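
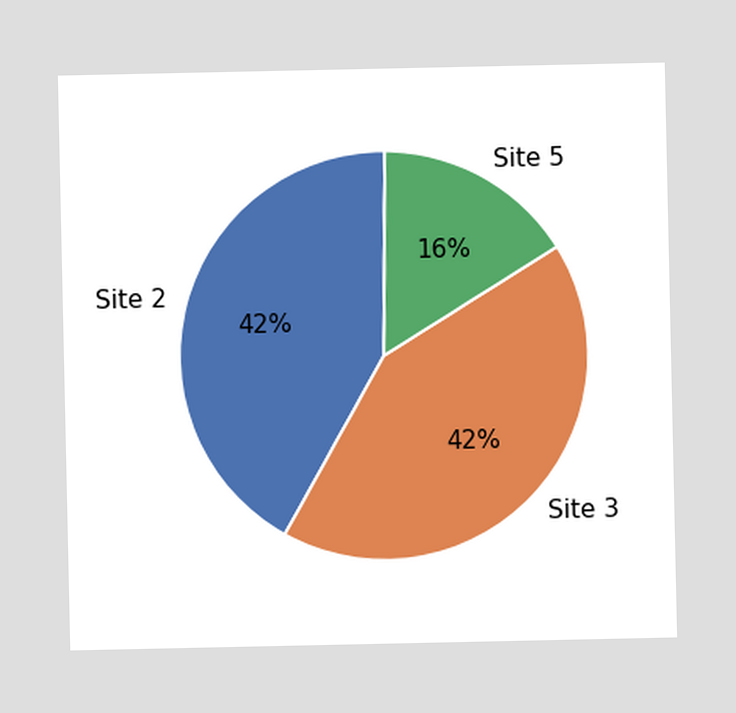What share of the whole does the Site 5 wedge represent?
The Site 5 slice takes up 16% of the pie.

16%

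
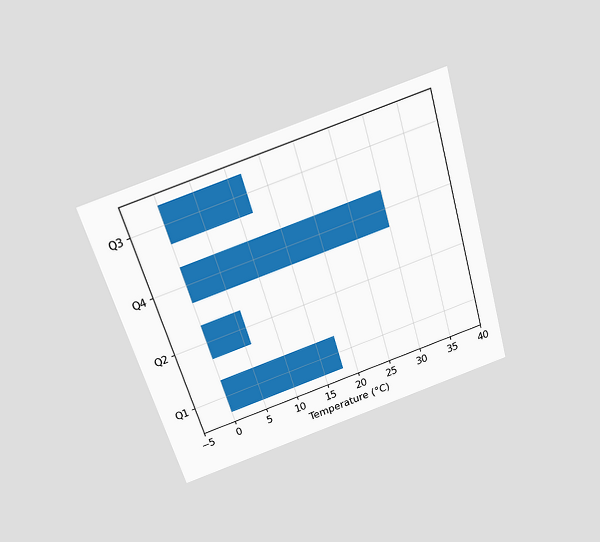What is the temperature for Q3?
The chart is tilted about 16° counter-clockwise and viewed slightly from above. Reading along the chart's x-axis, the Q3 bar reaches 12°C.

12°C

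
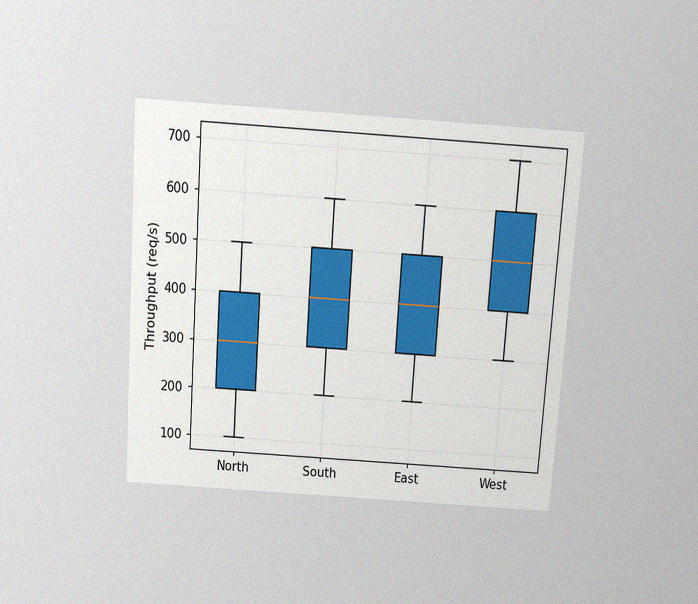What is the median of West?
500req/s

The chart is tilted about 4° clockwise and viewed slightly from above, with some photo noise. The median line in the West box sits at 500req/s.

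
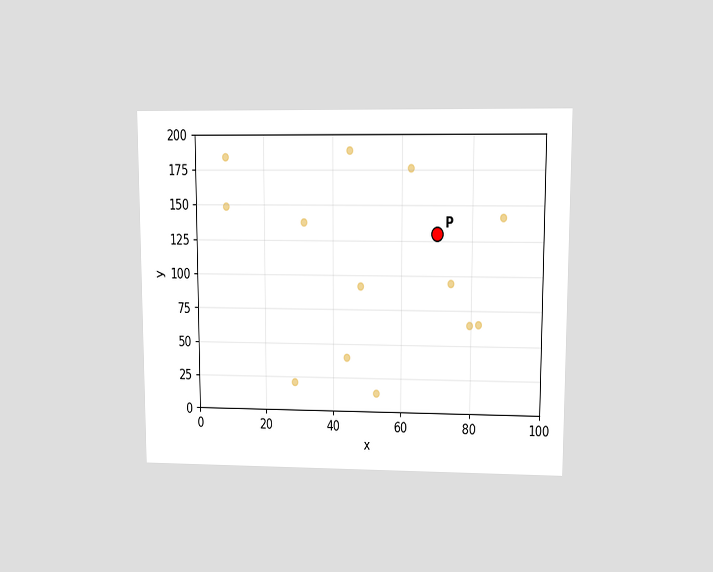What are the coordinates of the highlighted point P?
(70, 130)

The chart is viewed at a slight angle. Following the gridlines from P to each axis, P sits at (70, 130).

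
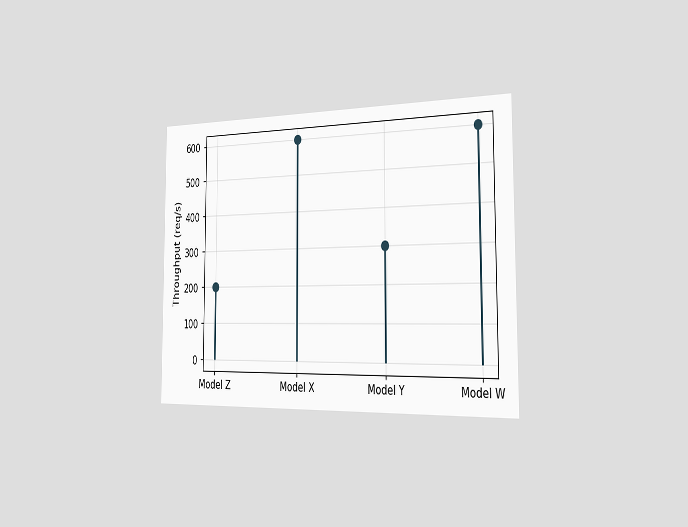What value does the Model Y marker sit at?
300req/s

The chart is viewed slightly from the right. The Model Y marker sits at 300req/s.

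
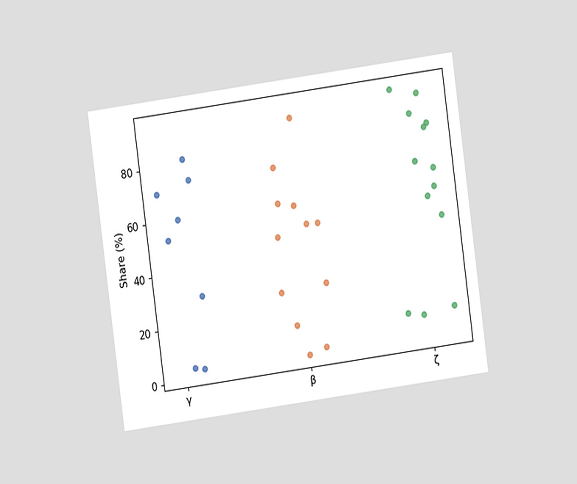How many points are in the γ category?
The chart is tilted about 8° counter-clockwise and viewed at a slight angle. Counting the markers in the γ column gives 8.

8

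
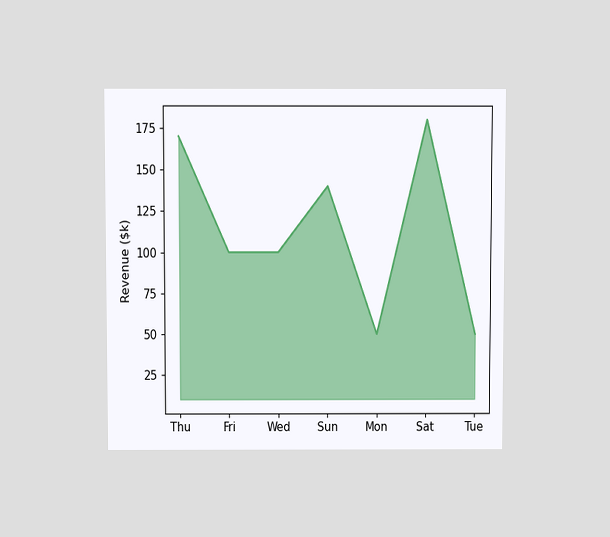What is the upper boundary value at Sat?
$180k

The chart is viewed slightly from above. At Sat the upper boundary is at $180k.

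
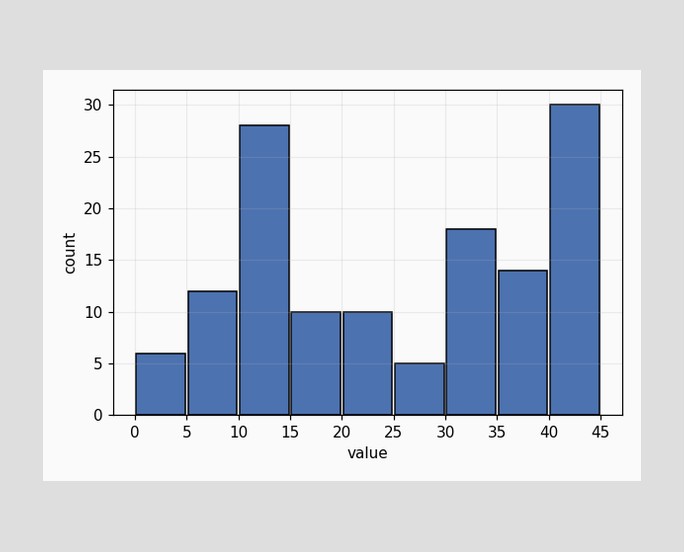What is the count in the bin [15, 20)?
The [15, 20) bin has height 10.

10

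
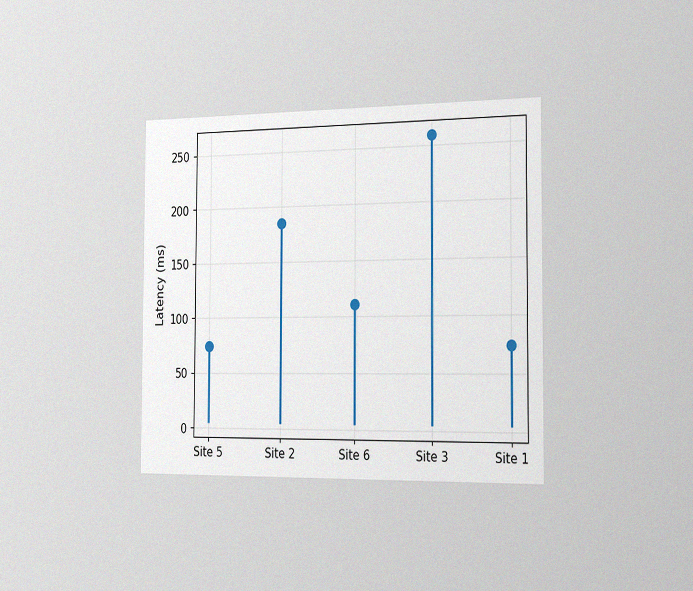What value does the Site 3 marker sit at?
259ms

The chart is viewed slightly from the right, with some photo noise. The Site 3 marker sits at 259ms.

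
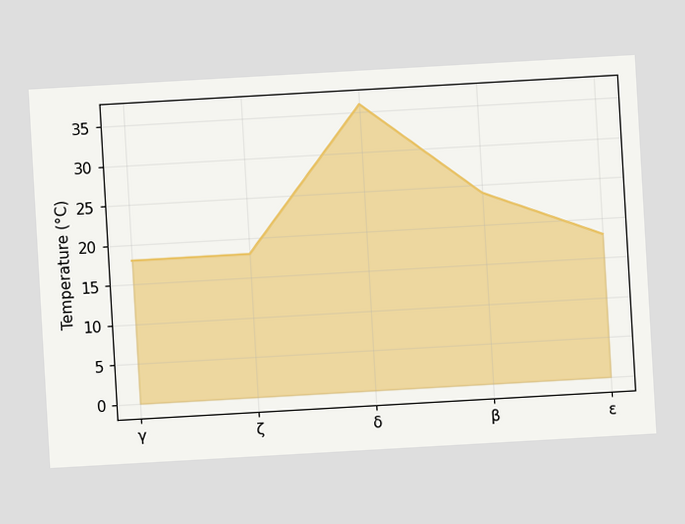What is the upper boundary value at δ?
The chart is tilted about 3° counter-clockwise. At δ the upper boundary is at 36°C.

36°C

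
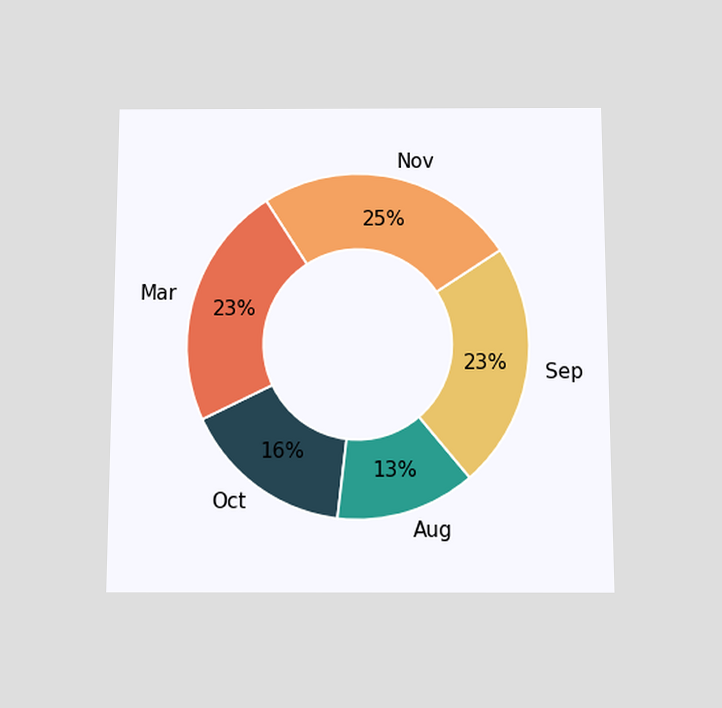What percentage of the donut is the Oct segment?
The chart is viewed slightly from below. The Oct segment takes up 16% of the ring.

16%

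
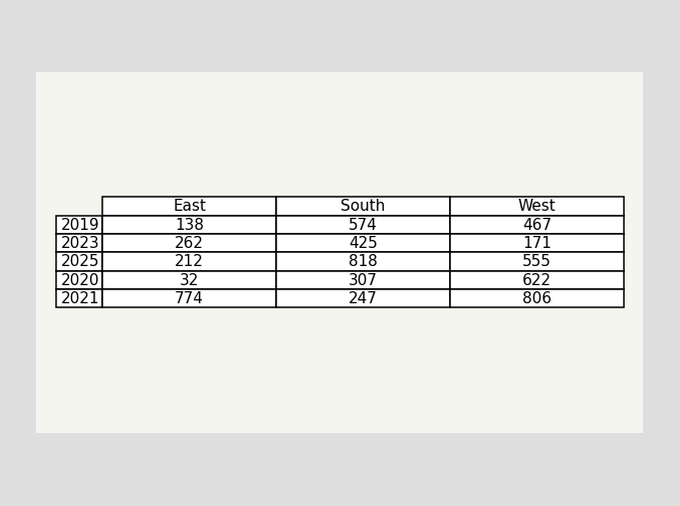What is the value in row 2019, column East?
138

The (2019, East) cell reads 138.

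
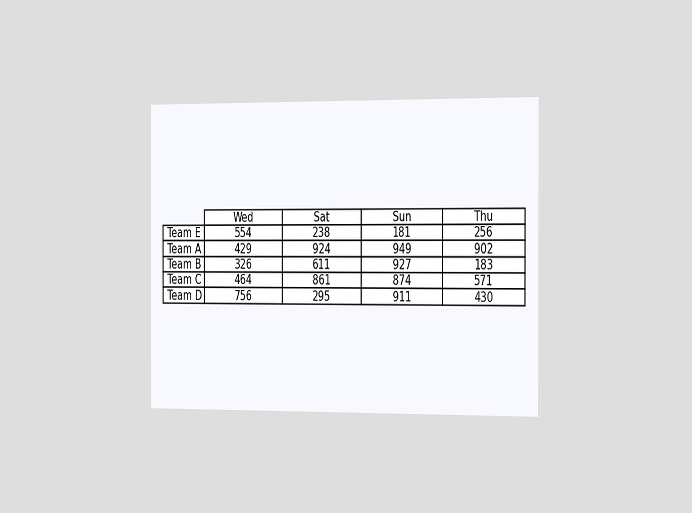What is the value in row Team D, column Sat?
295

The chart is viewed slightly from the right. The (Team D, Sat) cell reads 295.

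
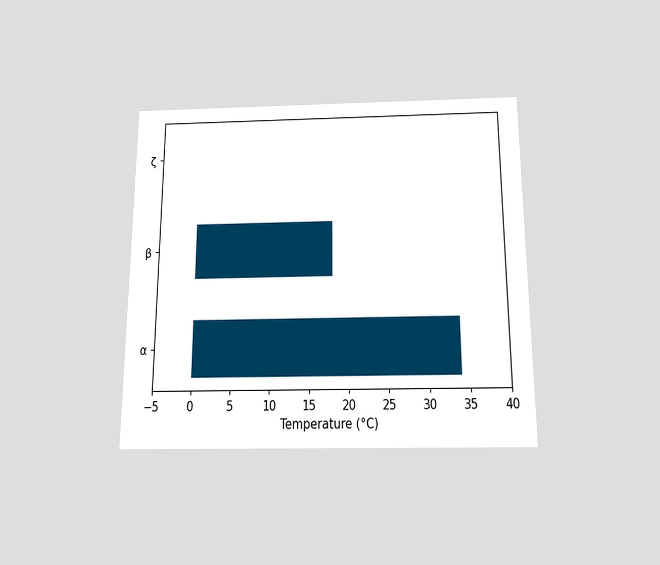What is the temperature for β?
18°C

The chart is viewed slightly from below. Reading along the chart's x-axis, the β bar reaches 18°C.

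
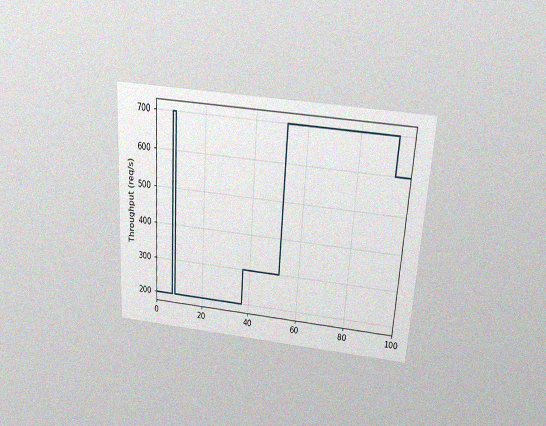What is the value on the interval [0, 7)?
200req/s

The chart is tilted about 4° clockwise and viewed slightly from above, with some photo noise. On [0, 7) the step sits at 200req/s.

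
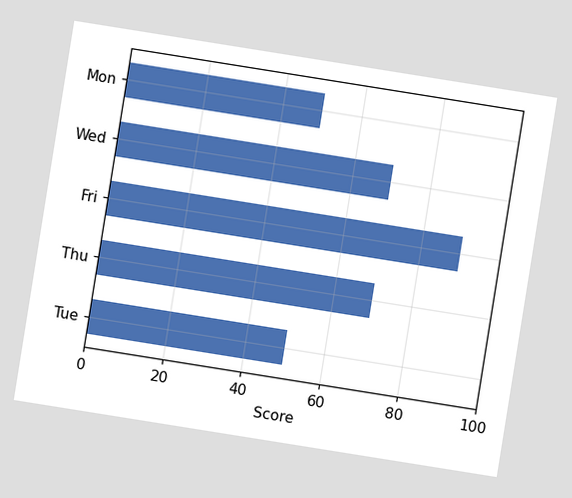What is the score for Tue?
50

The chart is tilted about 9° clockwise. Reading along the chart's x-axis, the Tue bar reaches 50.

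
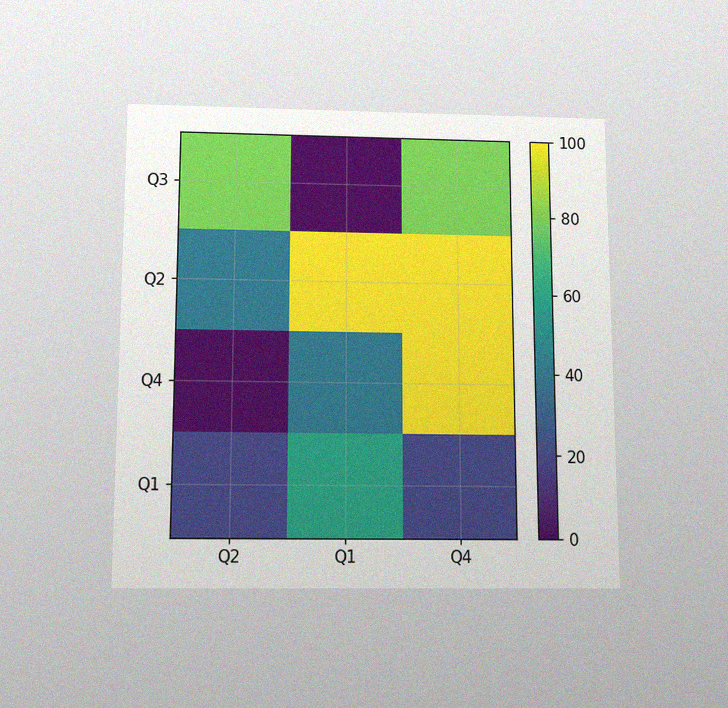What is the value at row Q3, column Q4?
The chart is viewed slightly from below, with some photo noise. Matching cell (Q3, Q4) against the colorbar gives 80.

80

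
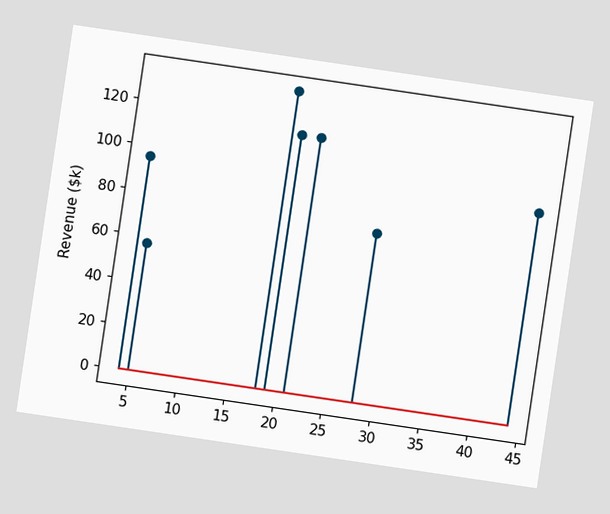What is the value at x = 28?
$76k

The chart is tilted about 8° clockwise. The stem at x=28 reaches $76k.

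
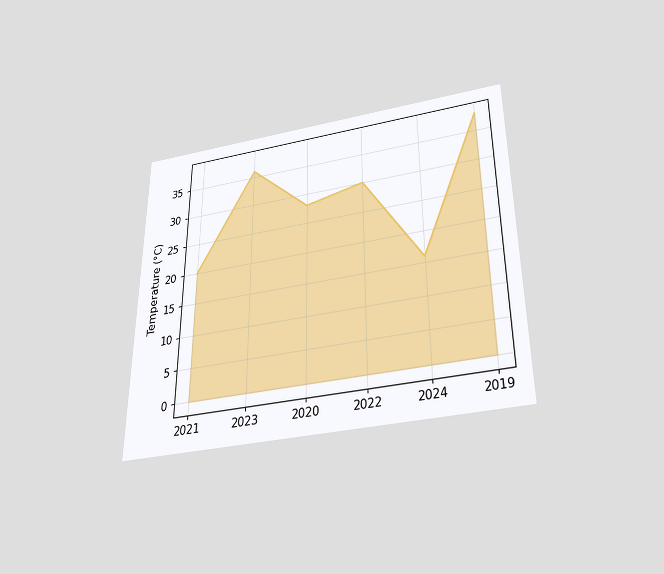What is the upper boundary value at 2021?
20°C

The chart is viewed slightly from below. At 2021 the upper boundary is at 20°C.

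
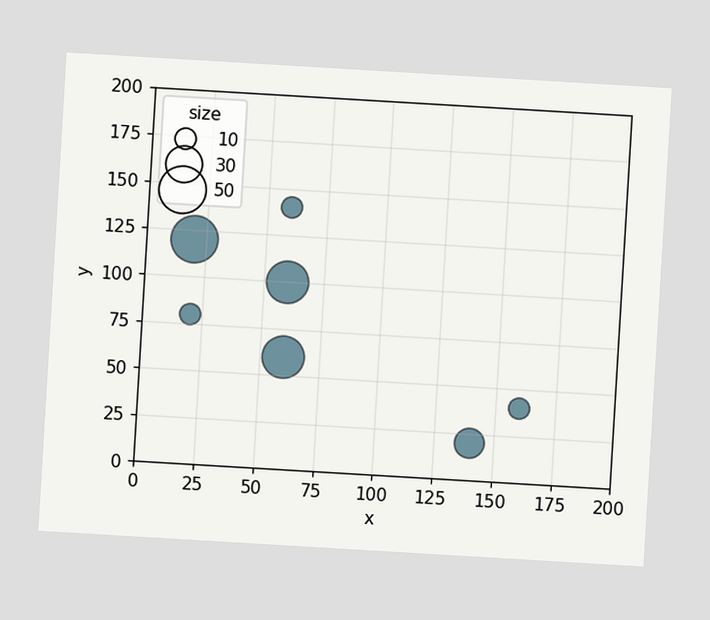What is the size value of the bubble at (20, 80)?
The chart is tilted about 3° clockwise. Matching the bubble at (20, 80) against the size legend gives 10.

10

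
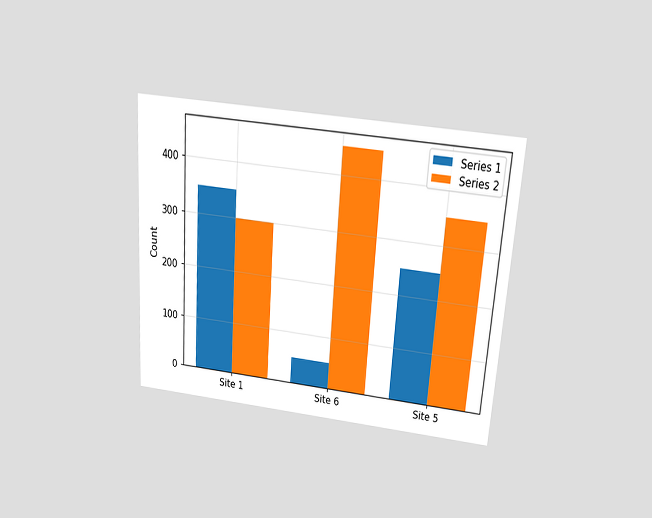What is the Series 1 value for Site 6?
50

The chart is tilted about 4° clockwise and viewed slightly from above. The Series 1 bar at Site 6 reaches 50 on the y-axis.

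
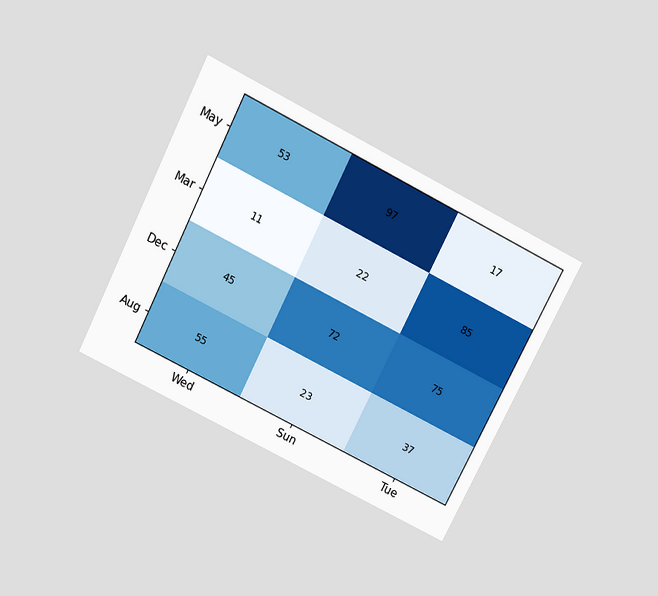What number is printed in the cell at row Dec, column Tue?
75

The chart is tilted about 27° clockwise and viewed slightly from above. The (Dec, Tue) cell reads 75.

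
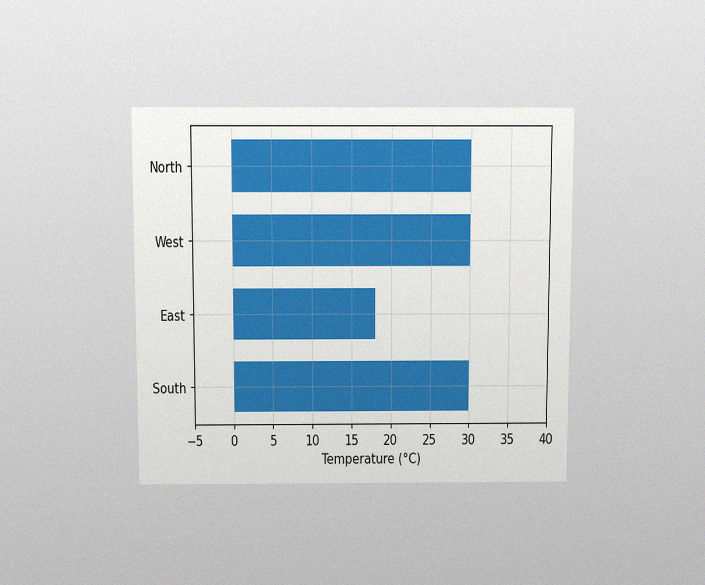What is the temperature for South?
The chart is viewed slightly from above, with some photo noise. Reading along the chart's x-axis, the South bar reaches 30°C.

30°C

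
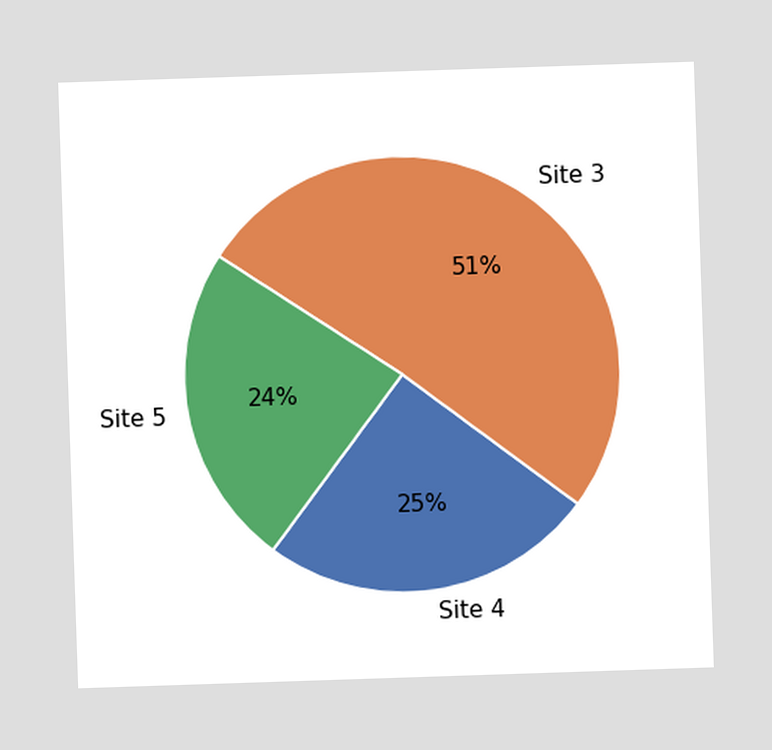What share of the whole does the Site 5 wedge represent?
24%

The Site 5 slice takes up 24% of the pie.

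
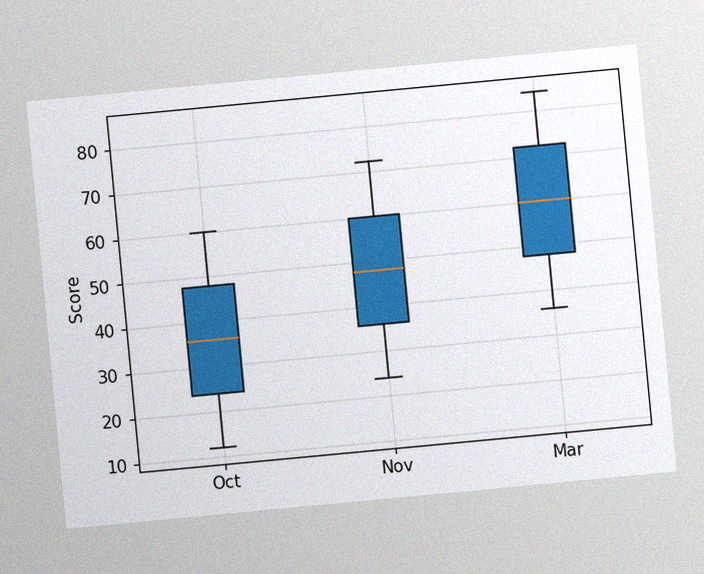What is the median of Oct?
The chart is tilted about 5° counter-clockwise, with some photo noise. The median line in the Oct box sits at 36.

36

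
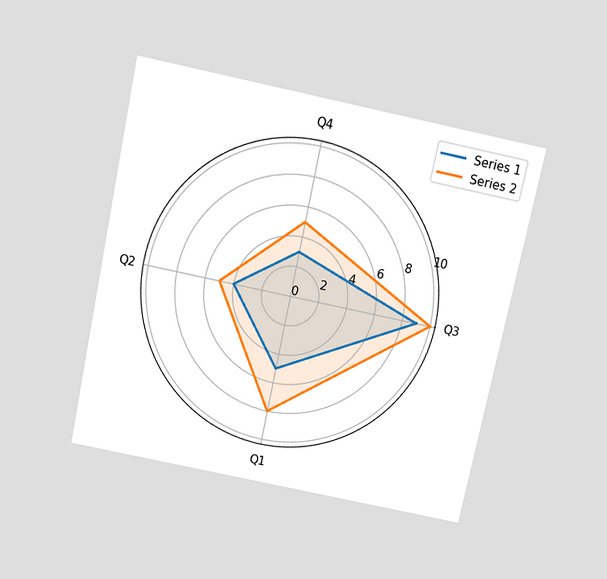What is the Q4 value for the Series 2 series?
The chart is tilted about 12° clockwise and viewed slightly from above. On the Q4 axis, Series 2 reaches 5.

5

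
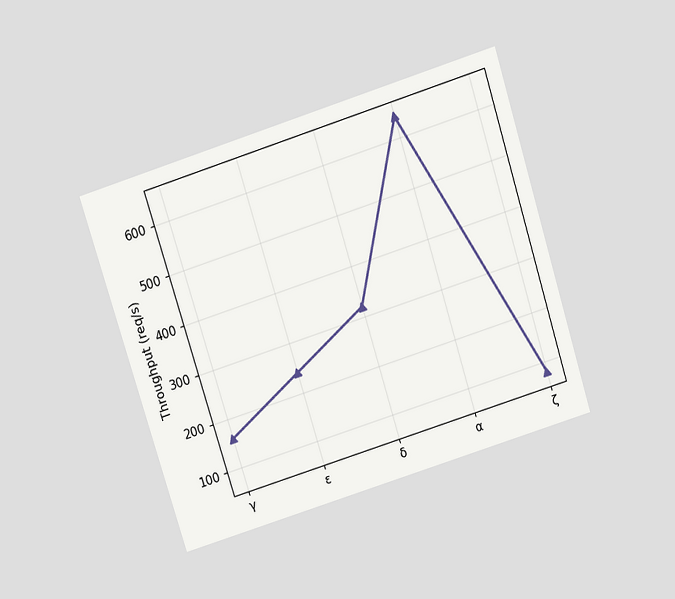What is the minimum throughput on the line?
The chart is tilted about 18° counter-clockwise and viewed slightly from above. The lowest point is at ζ, and reading across to the y-axis gives 80req/s.

80req/s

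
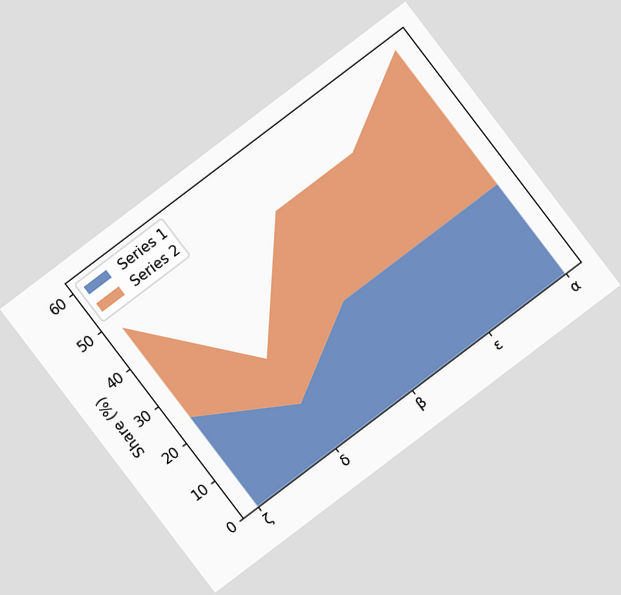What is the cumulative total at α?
The chart is tilted about 37° counter-clockwise. The stacked total at α reaches 60%.

60%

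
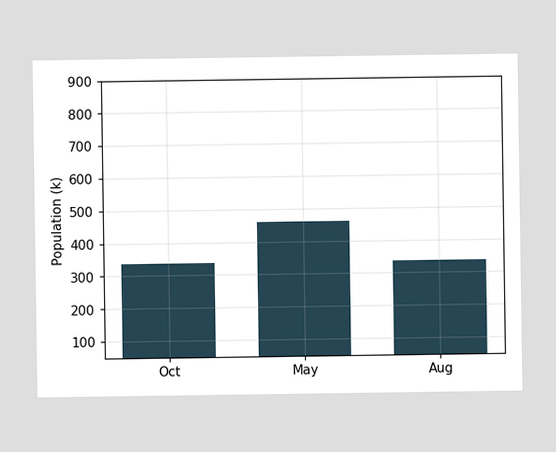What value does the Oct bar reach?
Reading along the chart's y-axis, the Oct bar reaches 336k.

336k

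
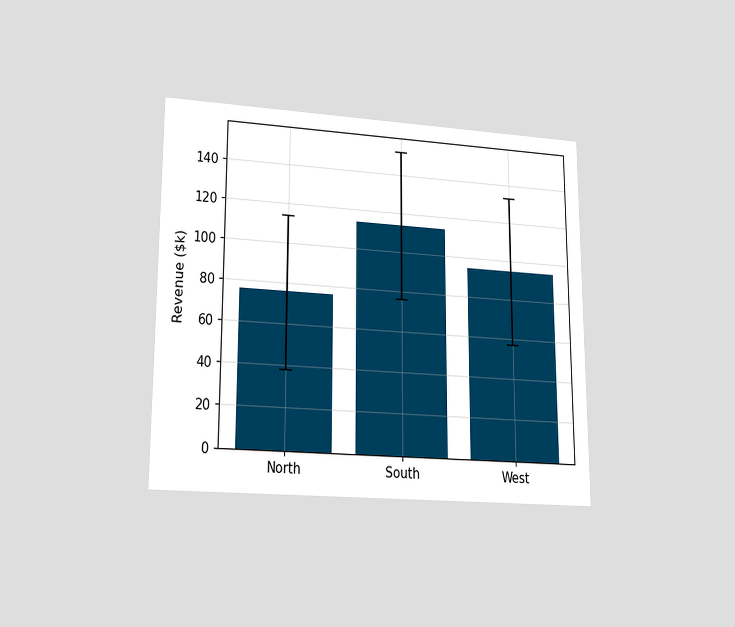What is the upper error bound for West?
The chart is viewed at a slight angle. The West bar's upper whisker reaches $133k.

$133k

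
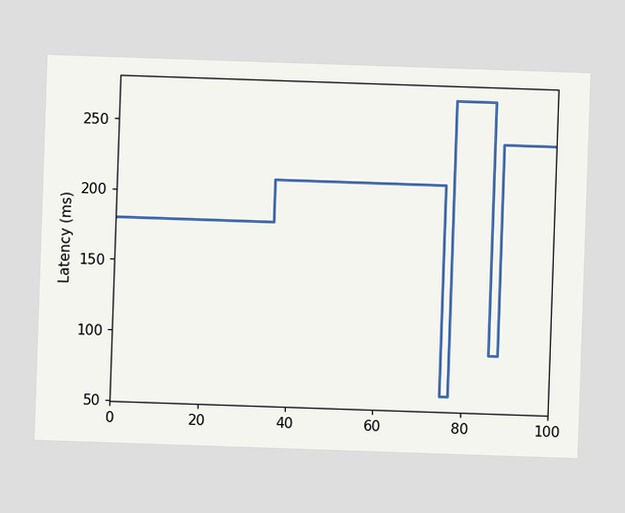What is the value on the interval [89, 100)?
On [89, 100) the step sits at 240ms.

240ms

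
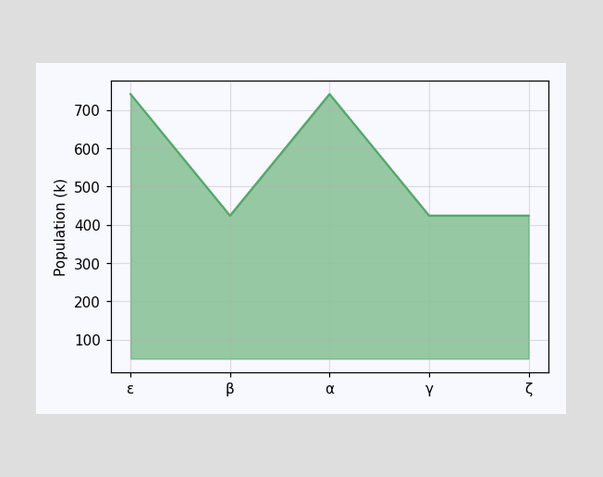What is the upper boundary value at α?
742k

At α the upper boundary is at 742k.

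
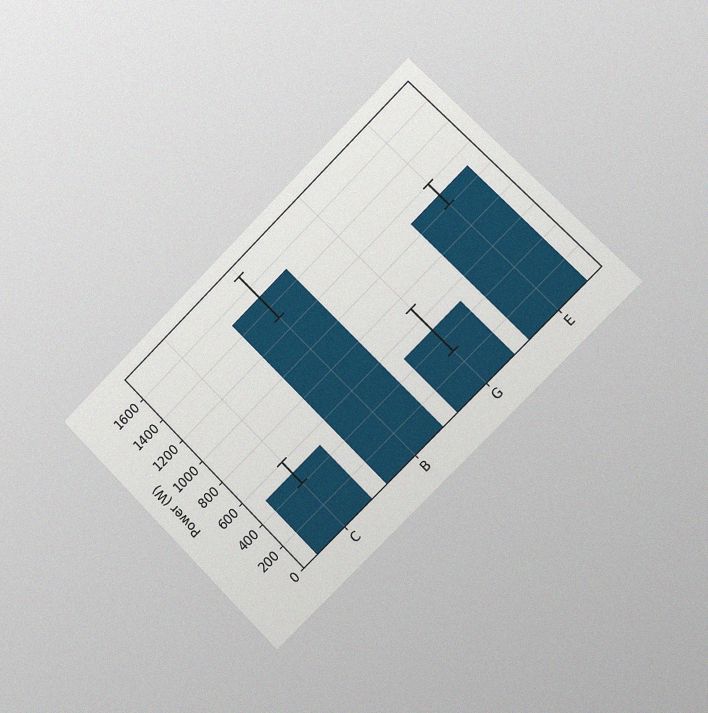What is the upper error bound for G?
700W

The chart is tilted about 45° counter-clockwise and viewed slightly from the right, with some photo noise. The G bar's upper whisker reaches 700W.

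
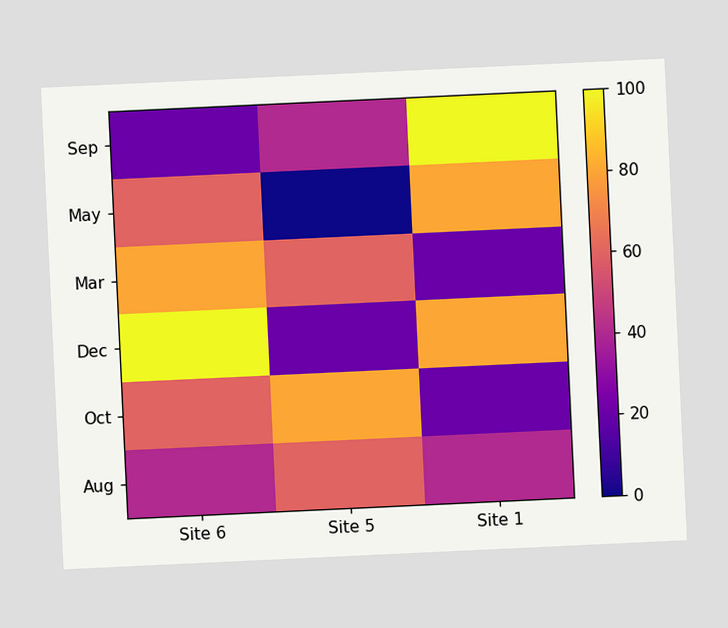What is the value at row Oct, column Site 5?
The chart is tilted about 3° counter-clockwise. Matching cell (Oct, Site 5) against the colorbar gives 80.

80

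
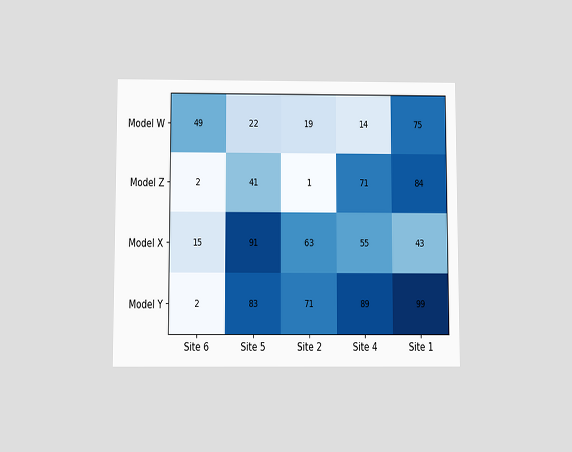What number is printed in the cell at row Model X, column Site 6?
15

The chart is viewed slightly from below. The (Model X, Site 6) cell reads 15.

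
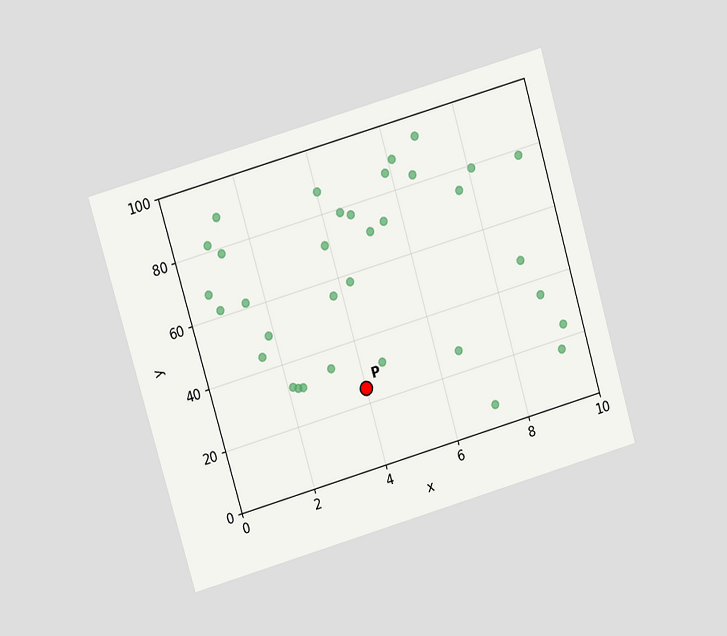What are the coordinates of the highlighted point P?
(4, 25)

The chart is tilted about 16° counter-clockwise and viewed at a slight angle. Following the gridlines from P to each axis, P sits at (4, 25).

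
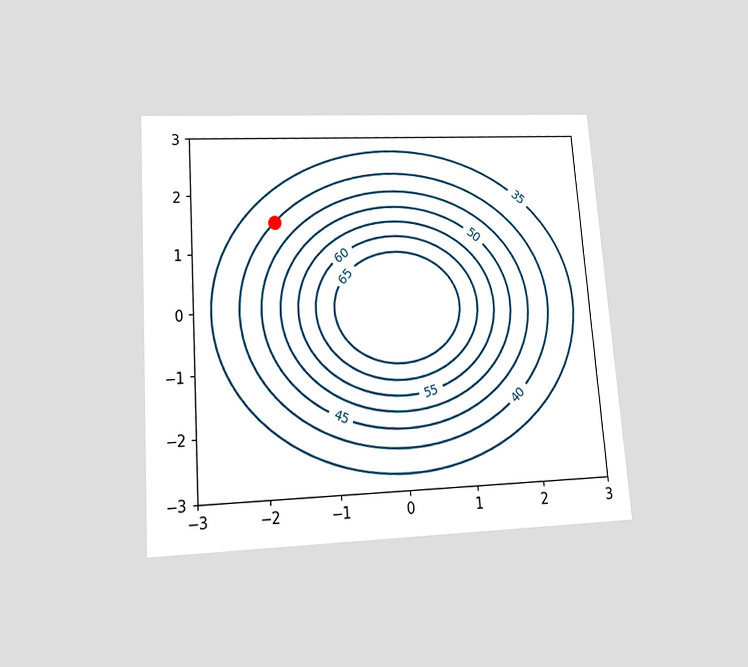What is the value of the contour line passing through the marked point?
40

The chart is tilted about 4° counter-clockwise and viewed slightly from below. The marked point sits on the contour labelled 40.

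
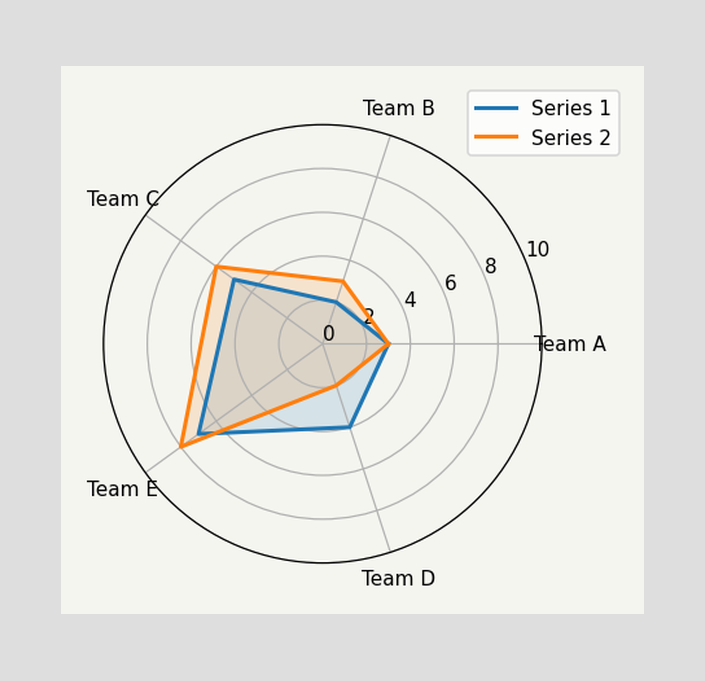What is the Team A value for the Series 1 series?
3

On the Team A axis, Series 1 reaches 3.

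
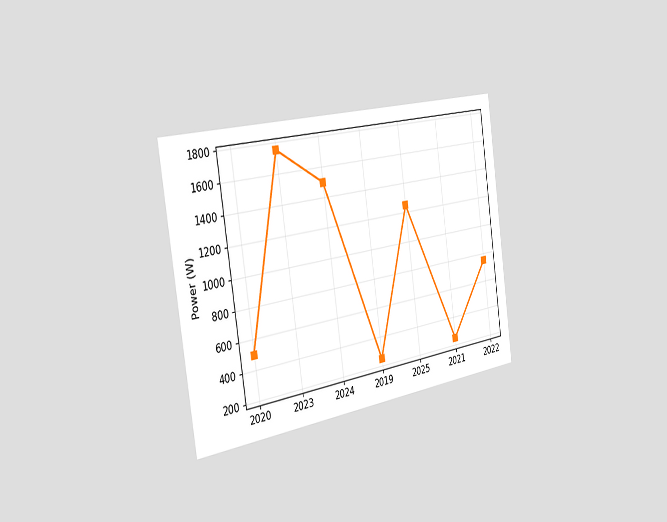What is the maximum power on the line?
The chart is tilted about 8° counter-clockwise and viewed slightly from the left. The highest point is at 2023, and reading across to the y-axis gives 1750W.

1750W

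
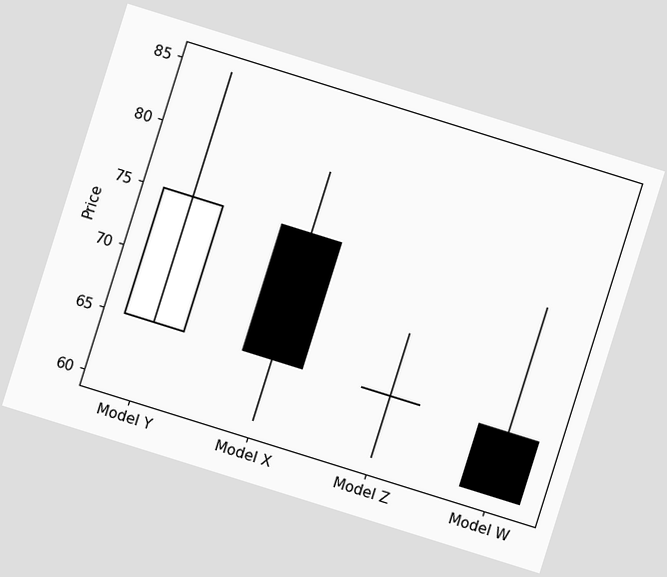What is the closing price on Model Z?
65

The chart is tilted about 17° clockwise. The Model Z candle closes at 65.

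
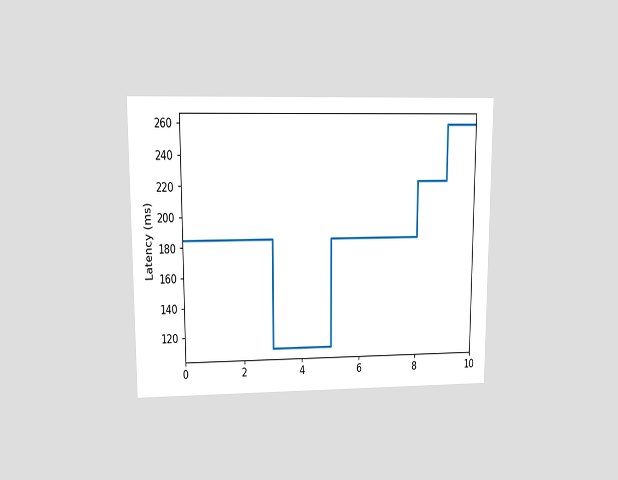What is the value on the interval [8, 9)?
222ms

The chart is viewed at a slight angle. On [8, 9) the step sits at 222ms.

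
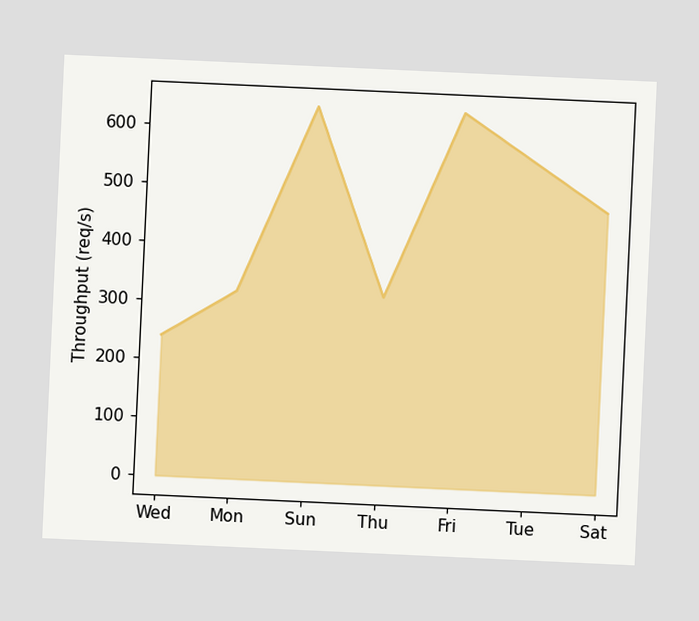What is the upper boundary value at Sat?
480req/s

The chart is tilted about 3° clockwise. At Sat the upper boundary is at 480req/s.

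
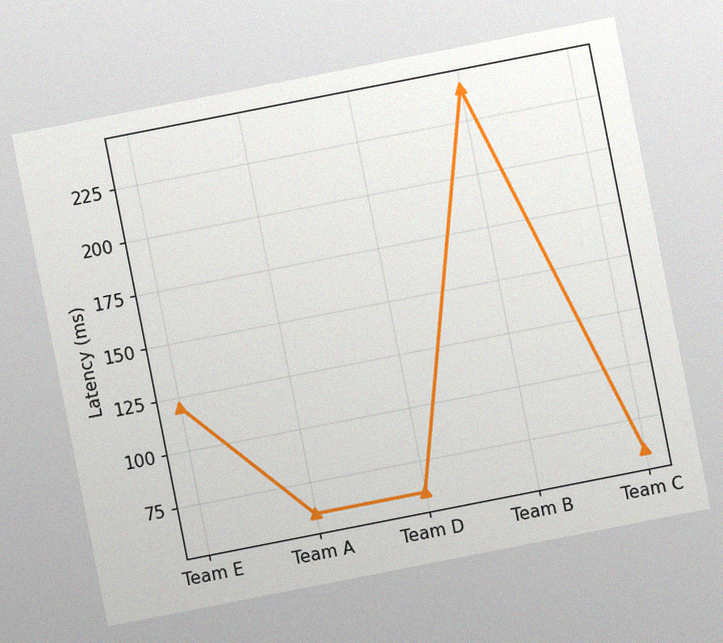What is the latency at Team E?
120ms

The chart is tilted about 11° counter-clockwise, with some photo noise. At Team E, the line is at 120ms.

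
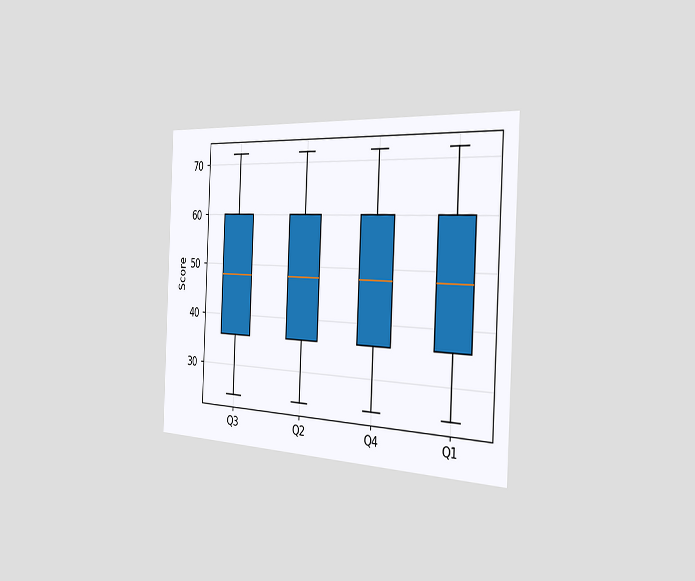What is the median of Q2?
The chart is tilted about 3° clockwise and viewed slightly from the right. The median line in the Q2 box sits at 48.

48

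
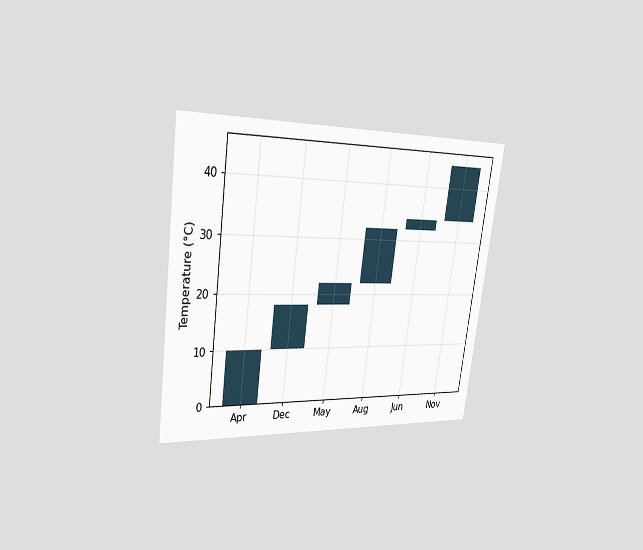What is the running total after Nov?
44°C

The chart is tilted about 8° clockwise and viewed slightly from the left. After Nov the running total reaches 44°C.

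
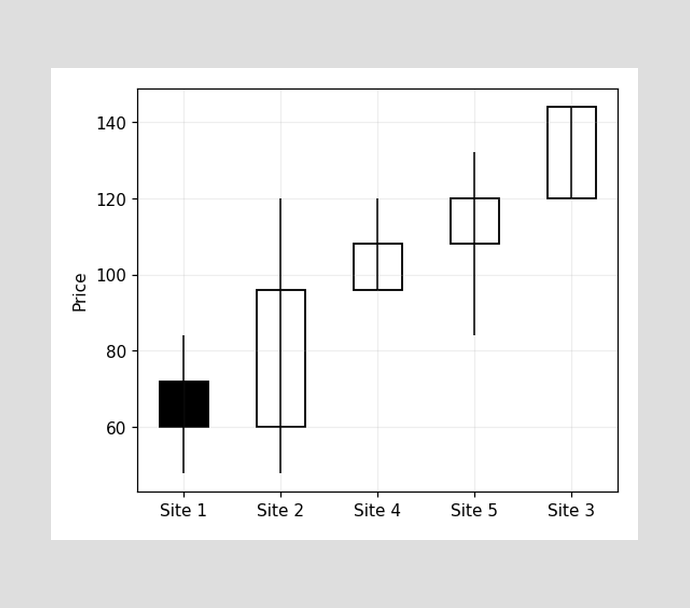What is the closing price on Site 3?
144

The Site 3 candle closes at 144.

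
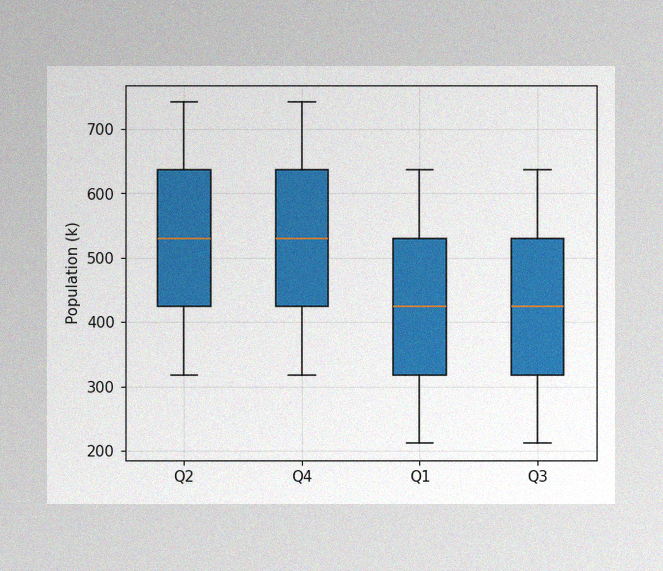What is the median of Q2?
530k

The image has some photo noise and uneven lighting. The median line in the Q2 box sits at 530k.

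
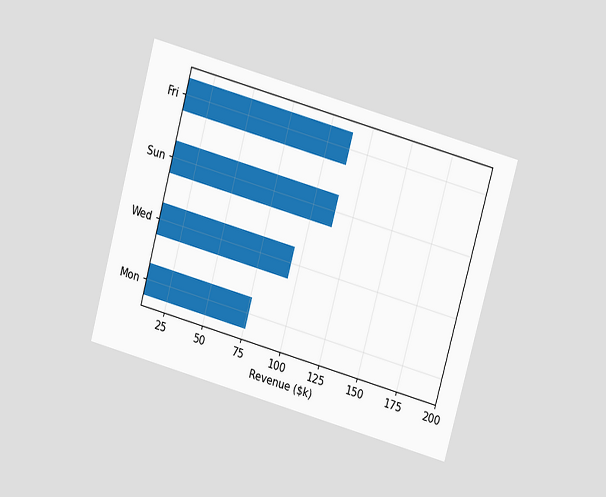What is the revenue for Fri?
The chart is tilted about 15° clockwise and viewed at a slight angle. Reading along the chart's x-axis, the Fri bar reaches $114k.

$114k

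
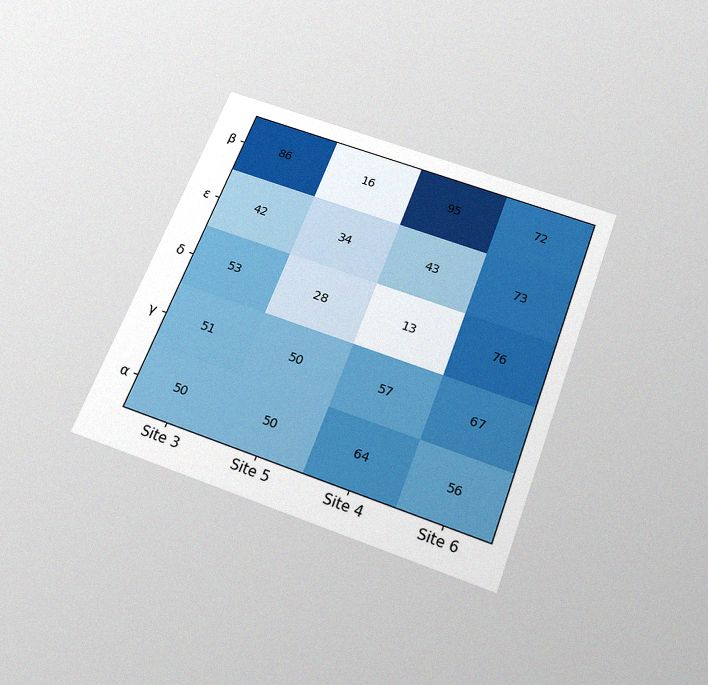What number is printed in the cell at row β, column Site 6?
72

The chart is tilted about 21° clockwise and viewed slightly from below, with some photo noise. The (β, Site 6) cell reads 72.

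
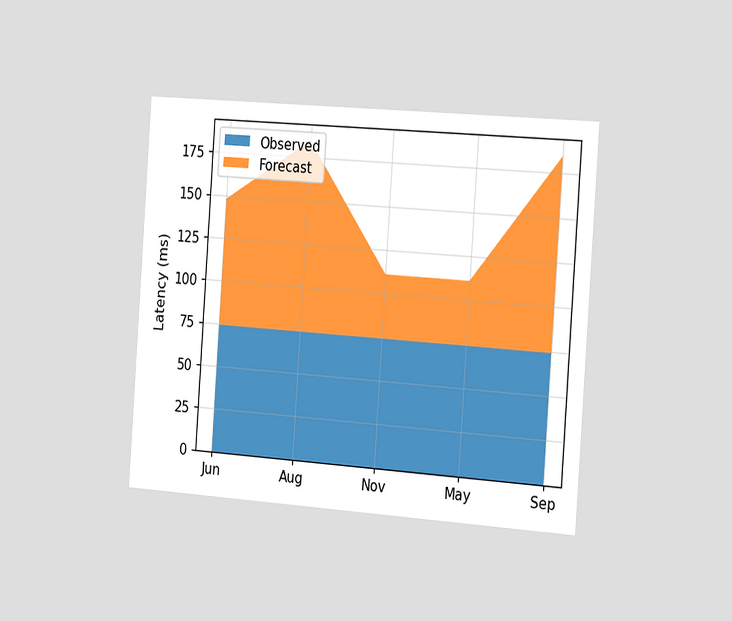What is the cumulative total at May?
The chart is tilted about 4° clockwise and viewed slightly from the right. The stacked total at May reaches 111ms.

111ms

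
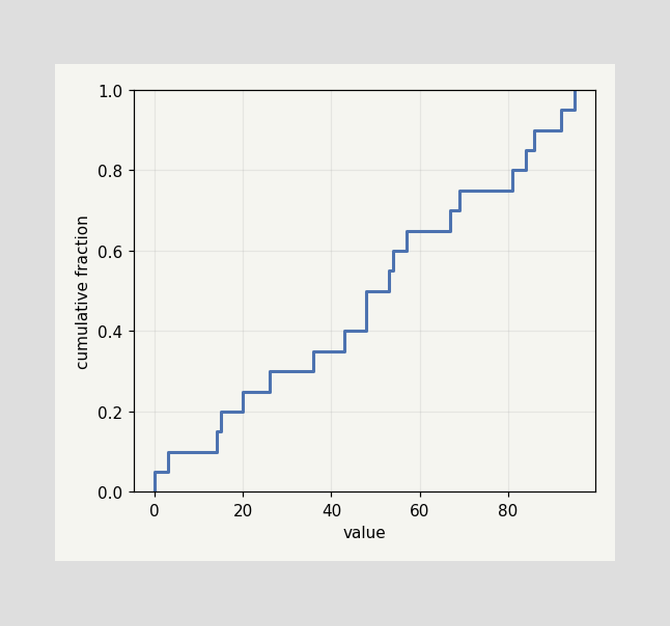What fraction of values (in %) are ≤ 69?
At x=69 the ECDF step is at 75%.

75%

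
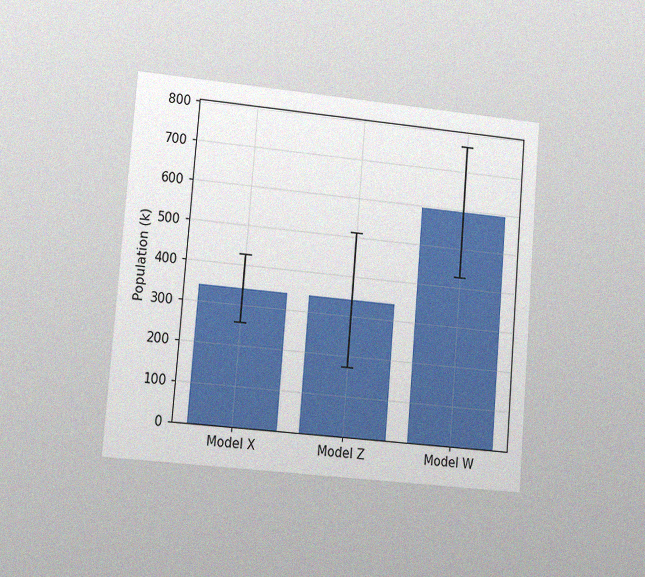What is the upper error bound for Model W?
The chart is tilted about 5° clockwise and viewed at a slight angle, with some photo noise. The Model W bar's upper whisker reaches 765k.

765k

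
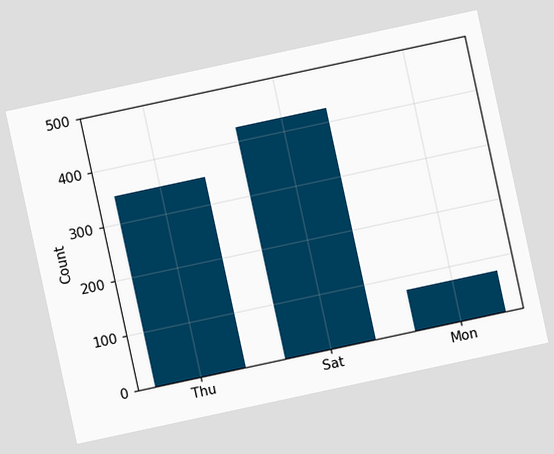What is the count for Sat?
425

The chart is tilted about 12° counter-clockwise. Reading along the chart's y-axis, the Sat bar reaches 425.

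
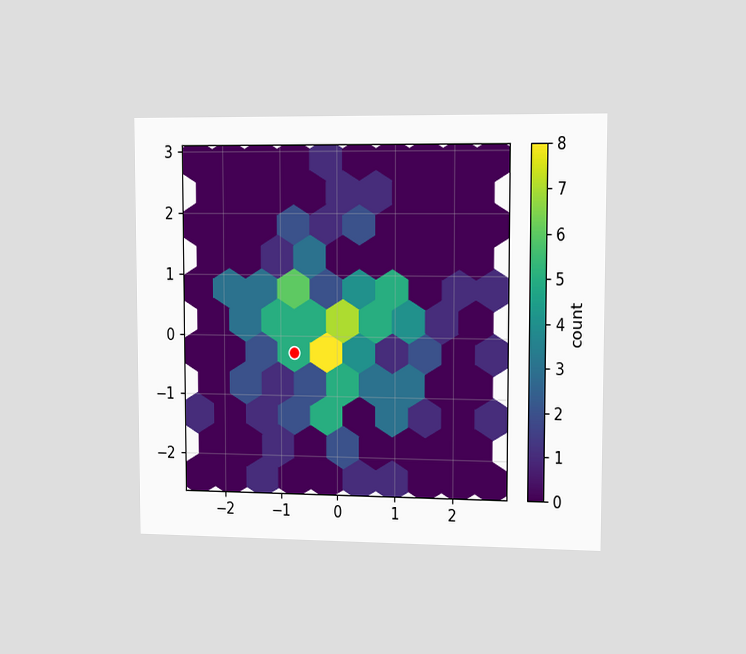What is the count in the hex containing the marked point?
The chart is viewed slightly from the right. The marked hex reads 5 on the colorbar.

5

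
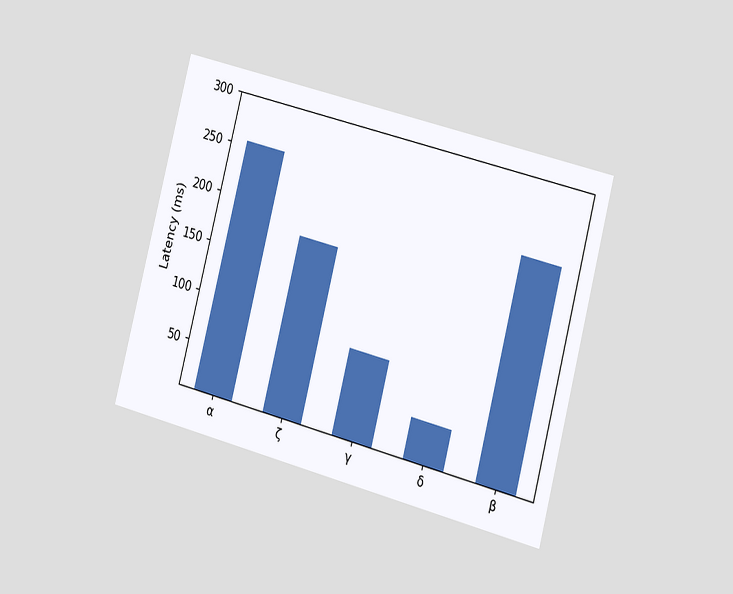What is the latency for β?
The chart is tilted about 15° clockwise and viewed slightly from the right. Reading along the chart's y-axis, the β bar reaches 225ms.

225ms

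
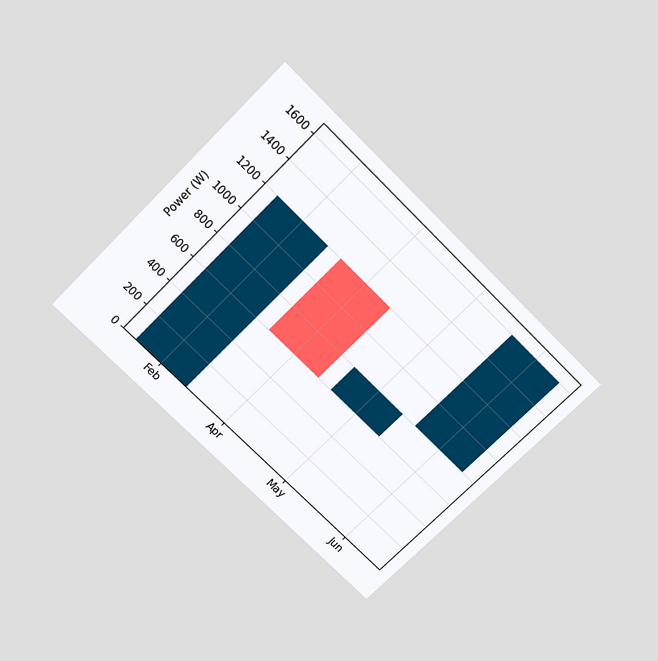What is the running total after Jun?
1600W

The chart is tilted about 45° clockwise and viewed slightly from above. After Jun the running total reaches 1600W.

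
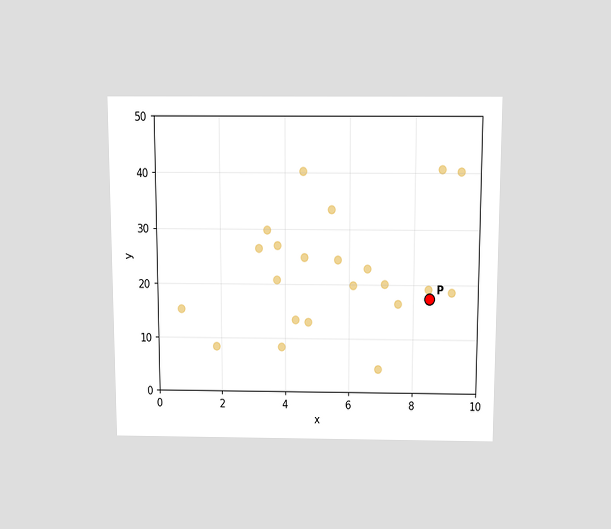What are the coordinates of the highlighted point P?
The chart is viewed slightly from above. Following the gridlines from P to each axis, P sits at (8.5, 17.5).

(8.5, 17.5)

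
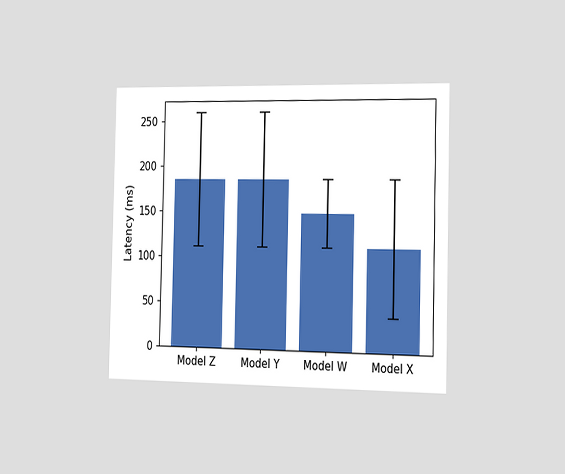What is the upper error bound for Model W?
185ms

The chart is viewed slightly from the right. The Model W bar's upper whisker reaches 185ms.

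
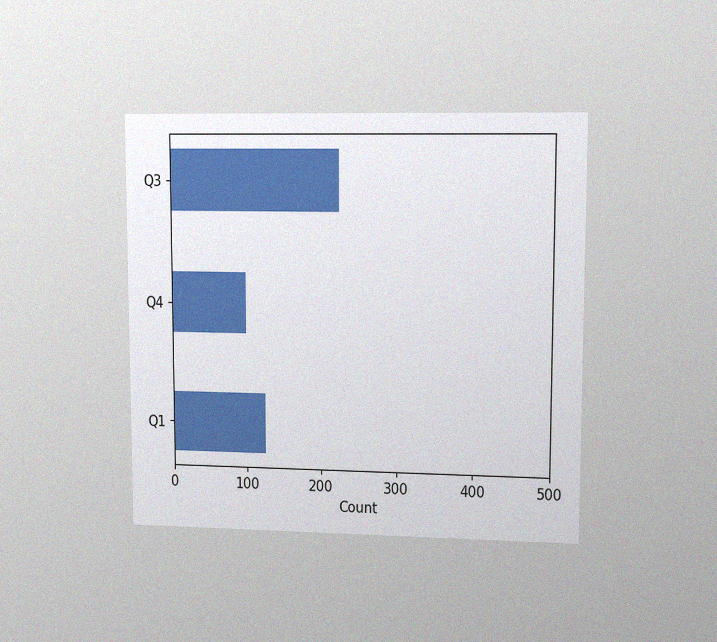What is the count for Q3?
225

The chart is viewed at a slight angle, with some photo noise. Reading along the chart's x-axis, the Q3 bar reaches 225.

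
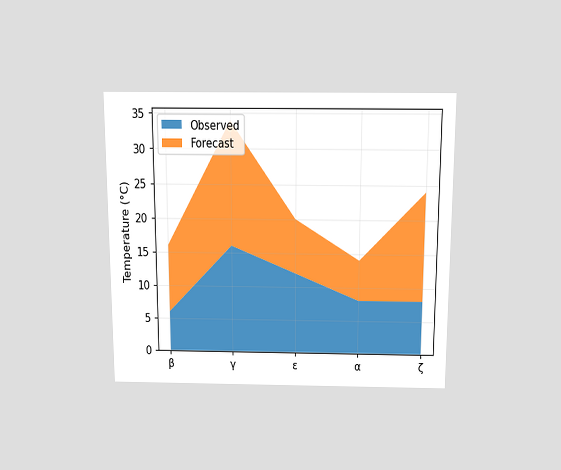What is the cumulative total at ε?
The chart is viewed slightly from above. The stacked total at ε reaches 20°C.

20°C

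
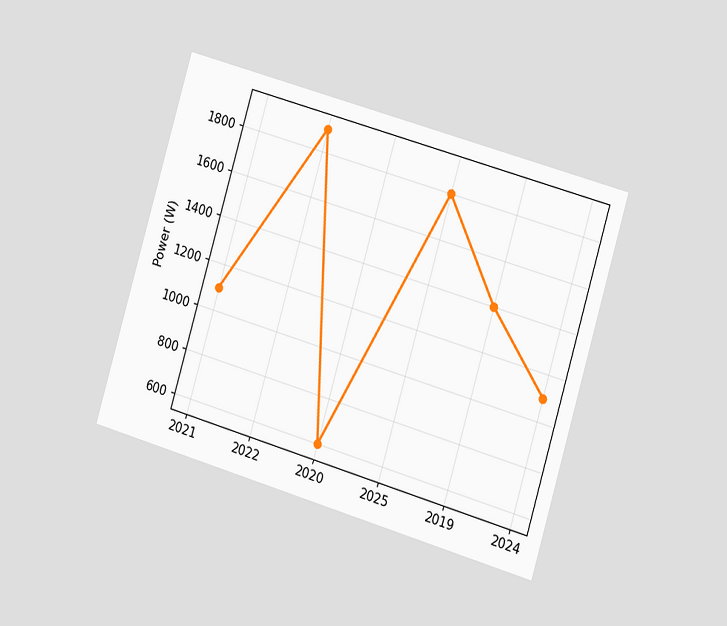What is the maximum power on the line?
1900W

The chart is tilted about 16° clockwise and viewed slightly from the right. The highest point is at 2022, and reading across to the y-axis gives 1900W.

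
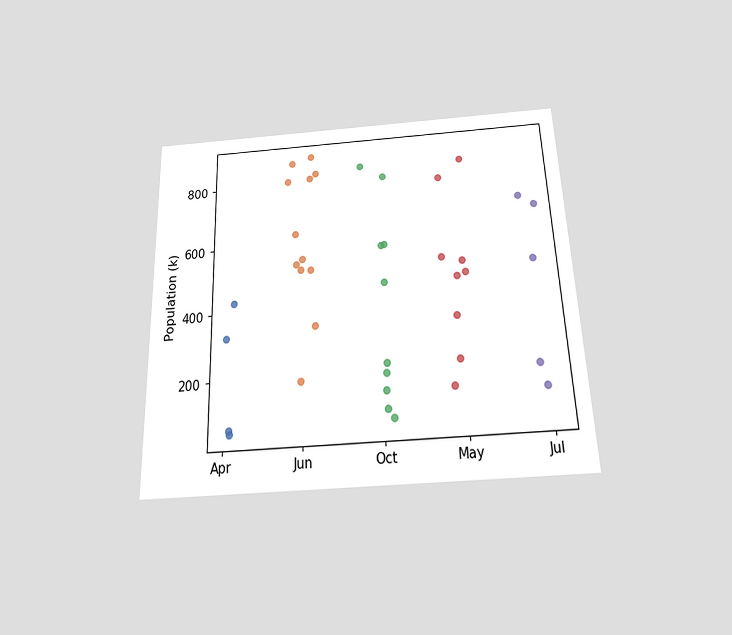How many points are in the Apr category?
4

The chart is tilted about 2° counter-clockwise and viewed slightly from below. Counting the markers in the Apr column gives 4.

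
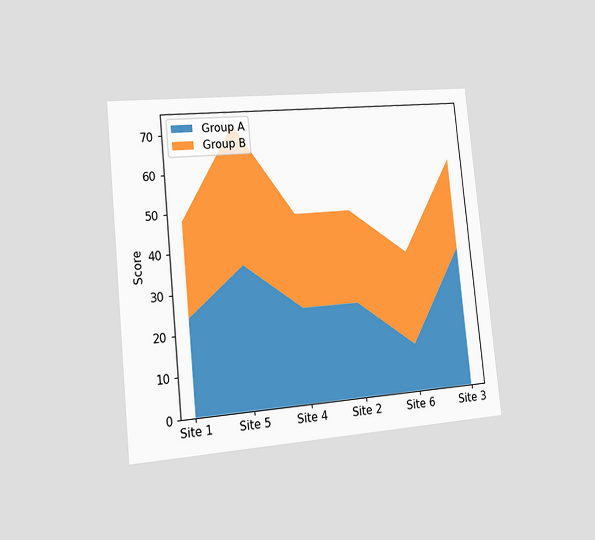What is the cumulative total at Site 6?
36

The chart is tilted about 6° counter-clockwise and viewed slightly from the left. The stacked total at Site 6 reaches 36.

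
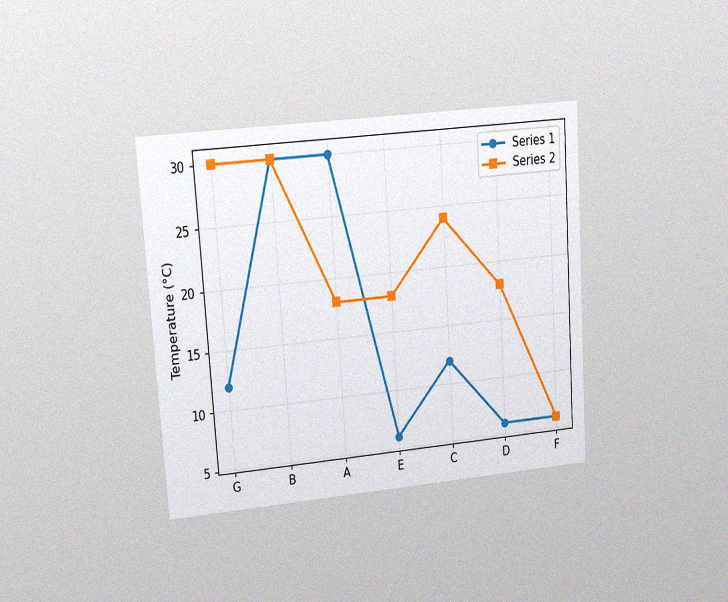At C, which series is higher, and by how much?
The chart is tilted about 4° counter-clockwise and viewed at a slight angle, with some photo noise. At C, Series 2 sits above the other line by 12°C.

Series 2, by 12°C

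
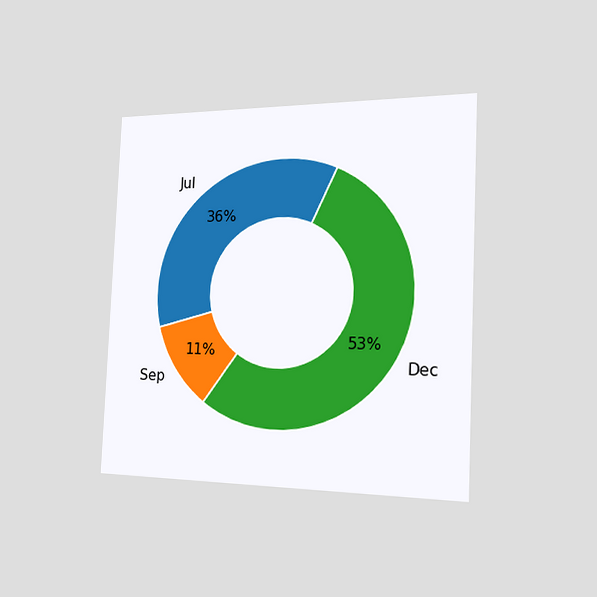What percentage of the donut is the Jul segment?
36%

The chart is tilted about 3° clockwise and viewed slightly from the right. The Jul segment takes up 36% of the ring.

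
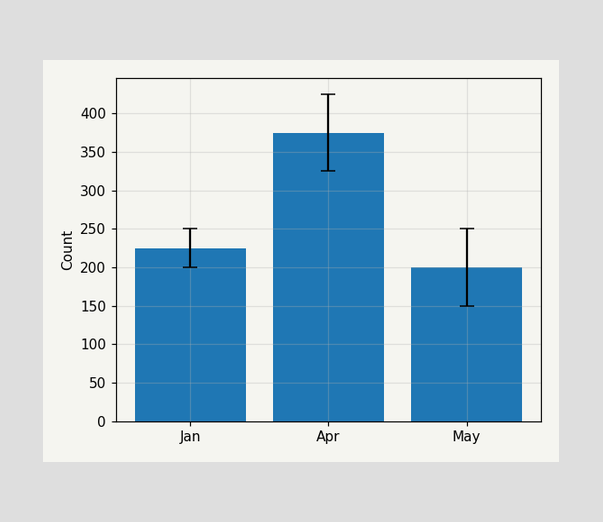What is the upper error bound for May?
250

The May bar's upper whisker reaches 250.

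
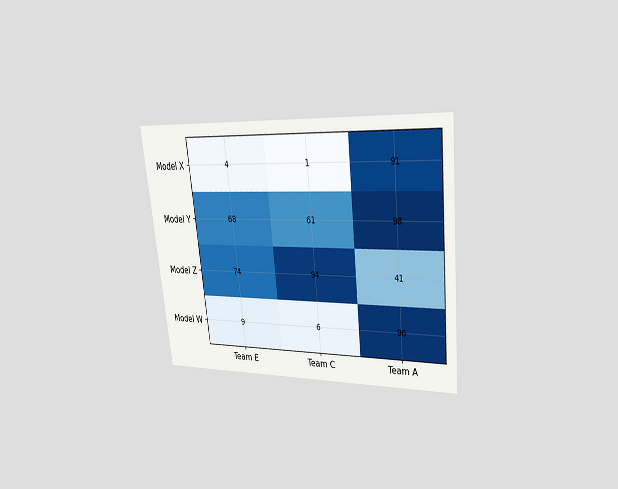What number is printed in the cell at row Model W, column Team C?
The chart is tilted about 6° counter-clockwise and viewed at a slight angle. The (Model W, Team C) cell reads 6.

6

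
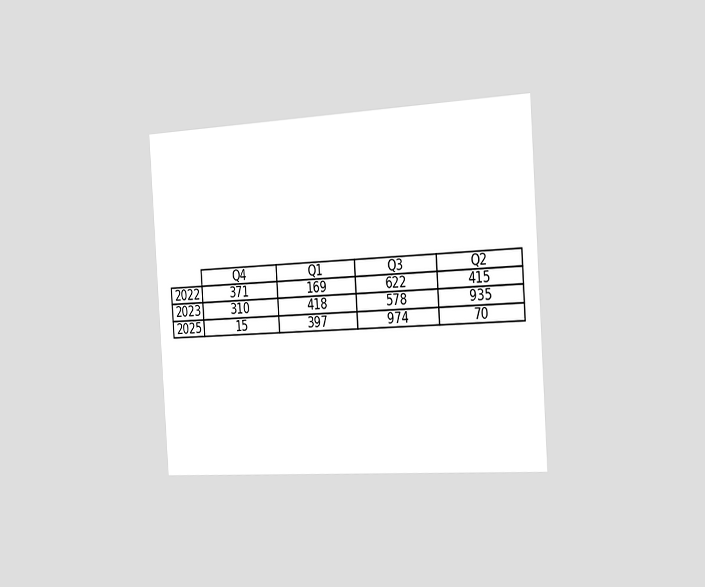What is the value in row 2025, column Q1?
The chart is tilted about 4° counter-clockwise and viewed slightly from the right. The (2025, Q1) cell reads 397.

397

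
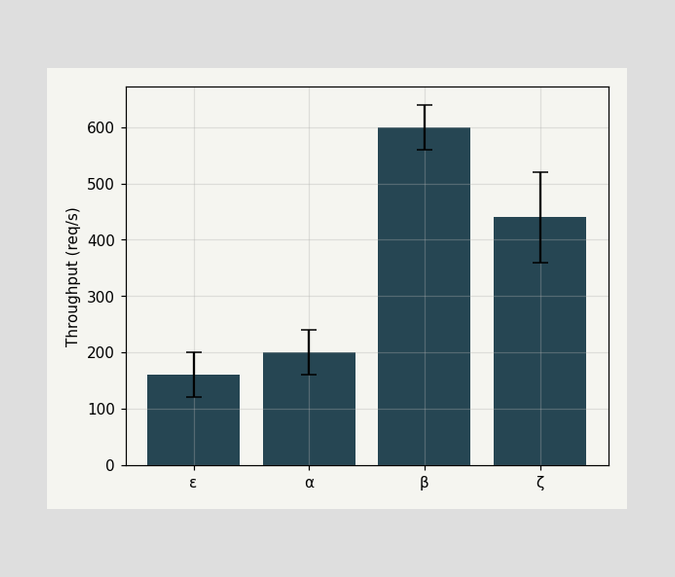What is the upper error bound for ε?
200req/s

The ε bar's upper whisker reaches 200req/s.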